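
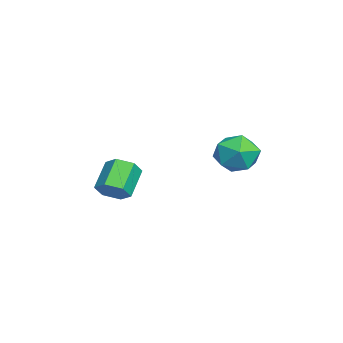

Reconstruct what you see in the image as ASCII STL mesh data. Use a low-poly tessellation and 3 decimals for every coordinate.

solid 
facet normal 0.726 -0.253 -0.639
outer loop
vertex -1.44 -4.423 -2.381
vertex -1.894 -4.102 -3.024
vertex -1.348 -3.607 -2.6
endloop
endfacet
facet normal 0.679 0.118 0.724
outer loop
vertex -1.44 -4.423 -2.381
vertex -1.348 -3.607 -2.6
vertex -2.652 -3.999 -1.313
endloop
endfacet
facet normal 0.679 0.119 0.724
outer loop
vertex -2.652 -3.999 -1.313
vertex -1.348 -3.607 -2.6
vertex -2.56 -3.183 -1.533
endloop
endfacet
facet normal -0.726 0.254 0.639
outer loop
vertex -2.652 -3.999 -1.313
vertex -2.56 -3.183 -1.533
vertex -3.106 -3.678 -1.956
endloop
endfacet
facet normal 0.726 -0.253 -0.639
outer loop
vertex -1.348 -3.607 -2.6
vertex -1.894 -4.102 -3.024
vertex -1.802 -3.286 -3.243
endloop
endfacet
facet normal 0.433 0.890 0.139
outer loop
vertex -1.348 -3.607 -2.6
vertex -1.802 -3.286 -3.243
vertex -2.56 -3.183 -1.533
endloop
endfacet
facet normal 0.433 0.890 0.139
outer loop
vertex -2.56 -3.183 -1.533
vertex -1.802 -3.286 -3.243
vertex -3.014 -2.862 -2.176
endloop
endfacet
facet normal -0.726 0.254 0.639
outer loop
vertex -2.56 -3.183 -1.533
vertex -3.014 -2.862 -2.176
vertex -3.106 -3.678 -1.956
endloop
endfacet
facet normal 0.726 -0.253 -0.639
outer loop
vertex -1.802 -3.286 -3.243
vertex -1.894 -4.102 -3.024
vertex -2.348 -3.781 -3.667
endloop
endfacet
facet normal -0.245 0.772 -0.586
outer loop
vertex -1.802 -3.286 -3.243
vertex -2.348 -3.781 -3.667
vertex -3.014 -2.862 -2.176
endloop
endfacet
facet normal -0.246 0.772 -0.586
outer loop
vertex -3.014 -2.862 -2.176
vertex -2.348 -3.781 -3.667
vertex -3.56 -3.357 -2.599
endloop
endfacet
facet normal -0.726 0.254 0.639
outer loop
vertex -3.014 -2.862 -2.176
vertex -3.56 -3.357 -2.599
vertex -3.106 -3.678 -1.956
endloop
endfacet
facet normal 0.726 -0.254 -0.639
outer loop
vertex -2.348 -3.781 -3.667
vertex -1.894 -4.102 -3.024
vertex -2.44 -4.597 -3.447
endloop
endfacet
facet normal -0.679 -0.119 -0.724
outer loop
vertex -2.348 -3.781 -3.667
vertex -2.44 -4.597 -3.447
vertex -3.56 -3.357 -2.599
endloop
endfacet
facet normal -0.679 -0.118 -0.725
outer loop
vertex -3.56 -3.357 -2.599
vertex -2.44 -4.597 -3.447
vertex -3.652 -4.173 -2.38
endloop
endfacet
facet normal -0.726 0.253 0.639
outer loop
vertex -3.56 -3.357 -2.599
vertex -3.652 -4.173 -2.38
vertex -3.106 -3.678 -1.956
endloop
endfacet
facet normal 0.726 -0.254 -0.639
outer loop
vertex -2.44 -4.597 -3.447
vertex -1.894 -4.102 -3.024
vertex -1.986 -4.918 -2.804
endloop
endfacet
facet normal -0.433 -0.890 -0.139
outer loop
vertex -2.44 -4.597 -3.447
vertex -1.986 -4.918 -2.804
vertex -3.652 -4.173 -2.38
endloop
endfacet
facet normal -0.433 -0.890 -0.139
outer loop
vertex -3.652 -4.173 -2.38
vertex -1.986 -4.918 -2.804
vertex -3.198 -4.494 -1.737
endloop
endfacet
facet normal -0.726 0.253 0.639
outer loop
vertex -3.652 -4.173 -2.38
vertex -3.198 -4.494 -1.737
vertex -3.106 -3.678 -1.956
endloop
endfacet
facet normal 0.726 -0.254 -0.639
outer loop
vertex -1.986 -4.918 -2.804
vertex -1.894 -4.102 -3.024
vertex -1.44 -4.423 -2.381
endloop
endfacet
facet normal 0.246 -0.772 0.586
outer loop
vertex -1.986 -4.918 -2.804
vertex -1.44 -4.423 -2.381
vertex -3.198 -4.494 -1.737
endloop
endfacet
facet normal 0.246 -0.773 0.586
outer loop
vertex -3.198 -4.494 -1.737
vertex -1.44 -4.423 -2.381
vertex -2.652 -3.999 -1.313
endloop
endfacet
facet normal -0.726 0.253 0.639
outer loop
vertex -3.198 -4.494 -1.737
vertex -2.652 -3.999 -1.313
vertex -3.106 -3.678 -1.956
endloop
endfacet
facet normal -0.981 0.018 0.193
outer loop
vertex -0.737 1.184 -0.228
vertex -0.534 0.821 0.84
vertex -0.558 1.944 0.611
endloop
endfacet
facet normal -0.807 0.513 -0.292
outer loop
vertex -0.737 1.184 -0.228
vertex -0.558 1.944 0.611
vertex -0.083 2.105 -0.42
endloop
endfacet
facet normal -0.503 0.181 -0.845
outer loop
vertex -0.737 1.184 -0.228
vertex -0.083 2.105 -0.42
vertex 0.234 1.082 -0.828
endloop
endfacet
facet normal -0.488 -0.517 -0.703
outer loop
vertex -0.737 1.184 -0.228
vertex 0.234 1.082 -0.828
vertex -0.045 0.289 -0.05
endloop
endfacet
facet normal -0.784 -0.618 -0.061
outer loop
vertex -0.737 1.184 -0.228
vertex -0.045 0.289 -0.05
vertex -0.534 0.821 0.84
endloop
endfacet
facet normal -0.321 0.947 0.000
outer loop
vertex -0.083 2.105 -0.42
vertex -0.558 1.944 0.611
vertex 0.525 2.311 0.53
endloop
endfacet
facet normal -0.602 0.147 0.785
outer loop
vertex -0.558 1.944 0.611
vertex -0.534 0.821 0.84
vertex 0.246 1.518 1.308
endloop
endfacet
facet normal -0.283 -0.884 0.373
outer loop
vertex -0.534 0.821 0.84
vertex -0.045 0.289 -0.05
vertex 0.563 0.495 0.9
endloop
endfacet
facet normal 0.195 -0.721 -0.665
outer loop
vertex -0.045 0.289 -0.05
vertex 0.234 1.082 -0.828
vertex 1.038 0.656 -0.131
endloop
endfacet
facet normal 0.171 0.410 -0.896
outer loop
vertex 0.234 1.082 -0.828
vertex -0.083 2.105 -0.42
vertex 1.014 1.779 -0.36
endloop
endfacet
facet normal 0.488 0.517 0.703
outer loop
vertex 1.217 1.416 0.708
vertex 0.525 2.311 0.53
vertex 0.246 1.518 1.308
endloop
endfacet
facet normal 0.503 -0.181 0.845
outer loop
vertex 1.217 1.416 0.708
vertex 0.246 1.518 1.308
vertex 0.563 0.495 0.9
endloop
endfacet
facet normal 0.807 -0.513 0.292
outer loop
vertex 1.217 1.416 0.708
vertex 0.563 0.495 0.9
vertex 1.038 0.656 -0.131
endloop
endfacet
facet normal 0.981 -0.018 -0.193
outer loop
vertex 1.217 1.416 0.708
vertex 1.038 0.656 -0.131
vertex 1.014 1.779 -0.36
endloop
endfacet
facet normal 0.784 0.618 0.061
outer loop
vertex 1.217 1.416 0.708
vertex 1.014 1.779 -0.36
vertex 0.525 2.311 0.53
endloop
endfacet
facet normal -0.195 0.721 0.665
outer loop
vertex 0.246 1.518 1.308
vertex 0.525 2.311 0.53
vertex -0.558 1.944 0.611
endloop
endfacet
facet normal -0.171 -0.410 0.896
outer loop
vertex 0.563 0.495 0.9
vertex 0.246 1.518 1.308
vertex -0.534 0.821 0.84
endloop
endfacet
facet normal 0.321 -0.947 -0.000
outer loop
vertex 1.038 0.656 -0.131
vertex 0.563 0.495 0.9
vertex -0.045 0.289 -0.05
endloop
endfacet
facet normal 0.602 -0.147 -0.785
outer loop
vertex 1.014 1.779 -0.36
vertex 1.038 0.656 -0.131
vertex 0.234 1.082 -0.828
endloop
endfacet
facet normal 0.283 0.884 -0.373
outer loop
vertex 0.525 2.311 0.53
vertex 1.014 1.779 -0.36
vertex -0.083 2.105 -0.42
endloop
endfacet

endsolid


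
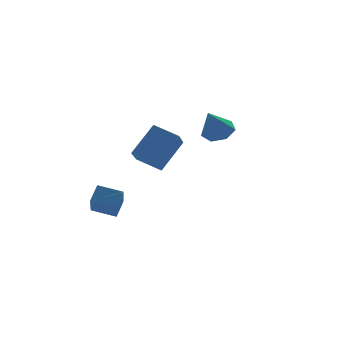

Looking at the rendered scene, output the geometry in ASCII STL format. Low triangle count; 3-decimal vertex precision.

solid 
facet normal -0.792 0.559 0.245
outer loop
vertex -2.789 1.612 -1.998
vertex -2.265 2.062 -1.331
vertex -2.242 2.98 -3.351
endloop
endfacet
facet normal -0.545 -0.469 -0.695
outer loop
vertex -1.275 2.298 -3.649
vertex -2.789 1.612 -1.998
vertex -2.242 2.98 -3.351
endloop
endfacet
facet normal -0.792 0.559 0.245
outer loop
vertex -2.242 2.98 -3.351
vertex -2.265 2.062 -1.331
vertex -1.718 3.43 -2.684
endloop
endfacet
facet normal 0.274 0.684 -0.676
outer loop
vertex -1.718 3.43 -2.684
vertex -1.275 2.298 -3.649
vertex -2.242 2.98 -3.351
endloop
endfacet
facet normal -0.274 -0.684 0.676
outer loop
vertex -2.789 1.612 -1.998
vertex -1.298 1.38 -1.629
vertex -2.265 2.062 -1.331
endloop
endfacet
facet normal -0.545 -0.469 -0.695
outer loop
vertex -1.822 0.93 -2.296
vertex -2.789 1.612 -1.998
vertex -1.275 2.298 -3.649
endloop
endfacet
facet normal -0.274 -0.684 0.676
outer loop
vertex -1.822 0.93 -2.296
vertex -1.298 1.38 -1.629
vertex -2.789 1.612 -1.998
endloop
endfacet
facet normal 0.545 0.469 0.695
outer loop
vertex -2.265 2.062 -1.331
vertex -1.298 1.38 -1.629
vertex -1.718 3.43 -2.684
endloop
endfacet
facet normal 0.274 0.684 -0.676
outer loop
vertex -0.751 2.748 -2.982
vertex -1.275 2.298 -3.649
vertex -1.718 3.43 -2.684
endloop
endfacet
facet normal 0.545 0.469 0.695
outer loop
vertex -1.718 3.43 -2.684
vertex -1.298 1.38 -1.629
vertex -0.751 2.748 -2.982
endloop
endfacet
facet normal 0.792 -0.559 -0.245
outer loop
vertex -0.751 2.748 -2.982
vertex -1.822 0.93 -2.296
vertex -1.275 2.298 -3.649
endloop
endfacet
facet normal 0.792 -0.559 -0.245
outer loop
vertex -1.298 1.38 -1.629
vertex -1.822 0.93 -2.296
vertex -0.751 2.748 -2.982
endloop
endfacet
facet normal 0.435 0.237 -0.869
outer loop
vertex 4.275 2.013 1.477
vertex 3.553 1.898 1.084
vertex 3.853 2.593 1.424
endloop
endfacet
facet normal 0.431 0.388 0.815
outer loop
vertex 4.275 2.013 1.477
vertex 3.853 2.593 1.424
vertex 2.867 1.522 2.456
endloop
endfacet
facet normal 0.435 0.237 -0.869
outer loop
vertex 3.853 2.593 1.424
vertex 3.553 1.898 1.084
vertex 3.204 2.65 1.115
endloop
endfacet
facet normal -0.216 0.773 0.596
outer loop
vertex 3.853 2.593 1.424
vertex 3.204 2.65 1.115
vertex 2.867 1.522 2.456
endloop
endfacet
facet normal 0.435 0.237 -0.869
outer loop
vertex 3.204 2.65 1.115
vertex 3.553 1.898 1.084
vertex 2.819 2.14 0.783
endloop
endfacet
facet normal -0.841 0.499 0.209
outer loop
vertex 3.204 2.65 1.115
vertex 2.819 2.14 0.783
vertex 2.867 1.522 2.456
endloop
endfacet
facet normal 0.435 0.239 -0.868
outer loop
vertex 2.819 2.14 0.783
vertex 3.553 1.898 1.084
vertex 2.987 1.448 0.677
endloop
endfacet
facet normal -0.972 -0.227 -0.056
outer loop
vertex 2.819 2.14 0.783
vertex 2.987 1.448 0.677
vertex 2.867 1.522 2.456
endloop
endfacet
facet normal 0.435 0.238 -0.868
outer loop
vertex 2.987 1.448 0.677
vertex 3.553 1.898 1.084
vertex 3.581 1.094 0.878
endloop
endfacet
facet normal -0.512 -0.859 0.001
outer loop
vertex 2.987 1.448 0.677
vertex 3.581 1.094 0.878
vertex 2.867 1.522 2.456
endloop
endfacet
facet normal 0.434 0.238 -0.869
outer loop
vertex 3.581 1.094 0.878
vertex 3.553 1.898 1.084
vertex 4.155 1.346 1.234
endloop
endfacet
facet normal 0.195 -0.921 0.338
outer loop
vertex 3.581 1.094 0.878
vertex 4.155 1.346 1.234
vertex 2.867 1.522 2.456
endloop
endfacet
facet normal 0.435 0.238 -0.868
outer loop
vertex 4.155 1.346 1.234
vertex 3.553 1.898 1.084
vertex 4.275 2.013 1.477
endloop
endfacet
facet normal 0.614 -0.365 0.700
outer loop
vertex 4.155 1.346 1.234
vertex 4.275 2.013 1.477
vertex 2.867 1.522 2.456
endloop
endfacet
facet normal -0.668 -0.240 -0.705
outer loop
vertex -1.534 -2.924 2.026
vertex -2.306 -2.007 2.446
vertex -0.95 -2.041 1.172
endloop
endfacet
facet normal 0.608 -0.722 -0.331
outer loop
vertex 0.246 -1.613 2.434
vertex -1.534 -2.924 2.026
vertex -0.95 -2.041 1.172
endloop
endfacet
facet normal -0.668 -0.238 -0.705
outer loop
vertex -0.95 -2.041 1.172
vertex -2.306 -2.007 2.446
vertex -1.721 -1.124 1.593
endloop
endfacet
facet normal 0.430 0.649 -0.627
outer loop
vertex -1.721 -1.124 1.593
vertex 0.246 -1.613 2.434
vertex -0.95 -2.041 1.172
endloop
endfacet
facet normal -0.430 -0.649 0.628
outer loop
vertex -1.534 -2.924 2.026
vertex -1.11 -1.579 3.708
vertex -2.306 -2.007 2.446
endloop
endfacet
facet normal 0.608 -0.722 -0.331
outer loop
vertex -0.339 -2.496 3.287
vertex -1.534 -2.924 2.026
vertex 0.246 -1.613 2.434
endloop
endfacet
facet normal -0.430 -0.649 0.628
outer loop
vertex -0.339 -2.496 3.287
vertex -1.11 -1.579 3.708
vertex -1.534 -2.924 2.026
endloop
endfacet
facet normal -0.608 0.722 0.331
outer loop
vertex -2.306 -2.007 2.446
vertex -1.11 -1.579 3.708
vertex -1.721 -1.124 1.593
endloop
endfacet
facet normal 0.430 0.649 -0.628
outer loop
vertex -0.526 -0.696 2.854
vertex 0.246 -1.613 2.434
vertex -1.721 -1.124 1.593
endloop
endfacet
facet normal -0.608 0.722 0.331
outer loop
vertex -1.721 -1.124 1.593
vertex -1.11 -1.579 3.708
vertex -0.526 -0.696 2.854
endloop
endfacet
facet normal 0.668 0.239 0.705
outer loop
vertex -0.526 -0.696 2.854
vertex -0.339 -2.496 3.287
vertex 0.246 -1.613 2.434
endloop
endfacet
facet normal 0.669 0.239 0.704
outer loop
vertex -1.11 -1.579 3.708
vertex -0.339 -2.496 3.287
vertex -0.526 -0.696 2.854
endloop
endfacet

endsolid


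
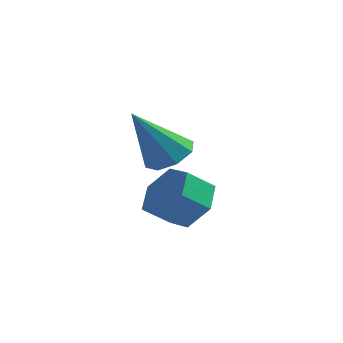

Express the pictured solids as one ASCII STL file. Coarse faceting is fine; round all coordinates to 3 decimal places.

solid 
facet normal 0.386 0.392 -0.835
outer loop
vertex -0.68 -2.868 0.994
vertex -1.427 -2.699 0.728
vertex -0.873 -2.305 1.169
endloop
endfacet
facet normal 0.683 0.007 0.731
outer loop
vertex -0.68 -2.868 0.994
vertex -0.873 -2.305 1.169
vertex -2.213 -3.501 2.432
endloop
endfacet
facet normal 0.385 0.394 -0.835
outer loop
vertex -0.873 -2.305 1.169
vertex -1.427 -2.699 0.728
vertex -1.39 -1.974 1.087
endloop
endfacet
facet normal 0.238 0.567 0.789
outer loop
vertex -0.873 -2.305 1.169
vertex -1.39 -1.974 1.087
vertex -2.213 -3.501 2.432
endloop
endfacet
facet normal 0.386 0.394 -0.834
outer loop
vertex -1.39 -1.974 1.087
vertex -1.427 -2.699 0.728
vertex -1.929 -2.067 0.794
endloop
endfacet
facet normal -0.425 0.716 0.554
outer loop
vertex -1.39 -1.974 1.087
vertex -1.929 -2.067 0.794
vertex -2.213 -3.501 2.432
endloop
endfacet
facet normal 0.385 0.393 -0.835
outer loop
vertex -1.929 -2.067 0.794
vertex -1.427 -2.699 0.728
vertex -2.173 -2.531 0.463
endloop
endfacet
facet normal -0.916 0.366 0.162
outer loop
vertex -1.929 -2.067 0.794
vertex -2.173 -2.531 0.463
vertex -2.213 -3.501 2.432
endloop
endfacet
facet normal 0.385 0.394 -0.835
outer loop
vertex -2.173 -2.531 0.463
vertex -1.427 -2.699 0.728
vertex -1.98 -3.093 0.287
endloop
endfacet
facet normal -0.948 -0.277 -0.156
outer loop
vertex -2.173 -2.531 0.463
vertex -1.98 -3.093 0.287
vertex -2.213 -3.501 2.432
endloop
endfacet
facet normal 0.386 0.393 -0.835
outer loop
vertex -1.98 -3.093 0.287
vertex -1.427 -2.699 0.728
vertex -1.463 -3.425 0.37
endloop
endfacet
facet normal -0.503 -0.837 -0.214
outer loop
vertex -1.98 -3.093 0.287
vertex -1.463 -3.425 0.37
vertex -2.213 -3.501 2.432
endloop
endfacet
facet normal 0.387 0.392 -0.835
outer loop
vertex -1.463 -3.425 0.37
vertex -1.427 -2.699 0.728
vertex -0.925 -3.332 0.663
endloop
endfacet
facet normal 0.159 -0.987 0.021
outer loop
vertex -1.463 -3.425 0.37
vertex -0.925 -3.332 0.663
vertex -2.213 -3.501 2.432
endloop
endfacet
facet normal 0.386 0.392 -0.835
outer loop
vertex -0.925 -3.332 0.663
vertex -1.427 -2.699 0.728
vertex -0.68 -2.868 0.994
endloop
endfacet
facet normal 0.650 -0.638 0.413
outer loop
vertex -0.925 -3.332 0.663
vertex -0.68 -2.868 0.994
vertex -2.213 -3.501 2.432
endloop
endfacet
facet normal 0.556 0.563 -0.611
outer loop
vertex -0.353 -2.31 -1.35
vertex -1.127 -1.733 -1.523
vertex -0.519 -1.529 -0.781
endloop
endfacet
facet normal 0.813 -0.220 0.539
outer loop
vertex -0.353 -2.31 -1.35
vertex -0.519 -1.529 -0.781
vertex -0.96 -2.924 -0.685
endloop
endfacet
facet normal 0.813 -0.220 0.539
outer loop
vertex -0.96 -2.924 -0.685
vertex -0.519 -1.529 -0.781
vertex -1.126 -2.144 -0.116
endloop
endfacet
facet normal -0.557 -0.564 0.610
outer loop
vertex -0.96 -2.924 -0.685
vertex -1.126 -2.144 -0.116
vertex -1.733 -2.347 -0.857
endloop
endfacet
facet normal 0.556 0.564 -0.611
outer loop
vertex -0.519 -1.529 -0.781
vertex -1.127 -1.733 -1.523
vertex -1.292 -0.953 -0.953
endloop
endfacet
facet normal 0.260 0.579 0.773
outer loop
vertex -0.519 -1.529 -0.781
vertex -1.292 -0.953 -0.953
vertex -1.126 -2.144 -0.116
endloop
endfacet
facet normal 0.260 0.579 0.772
outer loop
vertex -1.126 -2.144 -0.116
vertex -1.292 -0.953 -0.953
vertex -1.899 -1.567 -0.288
endloop
endfacet
facet normal -0.557 -0.564 0.610
outer loop
vertex -1.126 -2.144 -0.116
vertex -1.899 -1.567 -0.288
vertex -1.733 -2.347 -0.857
endloop
endfacet
facet normal 0.557 0.564 -0.610
outer loop
vertex -1.292 -0.953 -0.953
vertex -1.127 -1.733 -1.523
vertex -1.9 -1.156 -1.695
endloop
endfacet
facet normal -0.553 0.800 0.234
outer loop
vertex -1.292 -0.953 -0.953
vertex -1.9 -1.156 -1.695
vertex -1.899 -1.567 -0.288
endloop
endfacet
facet normal -0.553 0.800 0.234
outer loop
vertex -1.899 -1.567 -0.288
vertex -1.9 -1.156 -1.695
vertex -2.507 -1.77 -1.03
endloop
endfacet
facet normal -0.557 -0.564 0.610
outer loop
vertex -1.899 -1.567 -0.288
vertex -2.507 -1.77 -1.03
vertex -1.733 -2.347 -0.857
endloop
endfacet
facet normal 0.557 0.564 -0.610
outer loop
vertex -1.9 -1.156 -1.695
vertex -1.127 -1.733 -1.523
vertex -1.734 -1.936 -2.264
endloop
endfacet
facet normal -0.813 0.220 -0.539
outer loop
vertex -1.9 -1.156 -1.695
vertex -1.734 -1.936 -2.264
vertex -2.507 -1.77 -1.03
endloop
endfacet
facet normal -0.813 0.220 -0.539
outer loop
vertex -2.507 -1.77 -1.03
vertex -1.734 -1.936 -2.264
vertex -2.341 -2.551 -1.599
endloop
endfacet
facet normal -0.556 -0.563 0.611
outer loop
vertex -2.507 -1.77 -1.03
vertex -2.341 -2.551 -1.599
vertex -1.733 -2.347 -0.857
endloop
endfacet
facet normal 0.557 0.564 -0.610
outer loop
vertex -1.734 -1.936 -2.264
vertex -1.127 -1.733 -1.523
vertex -0.961 -2.513 -2.092
endloop
endfacet
facet normal -0.260 -0.579 -0.773
outer loop
vertex -1.734 -1.936 -2.264
vertex -0.961 -2.513 -2.092
vertex -2.341 -2.551 -1.599
endloop
endfacet
facet normal -0.260 -0.580 -0.772
outer loop
vertex -2.341 -2.551 -1.599
vertex -0.961 -2.513 -2.092
vertex -1.568 -3.127 -1.427
endloop
endfacet
facet normal -0.556 -0.564 0.611
outer loop
vertex -2.341 -2.551 -1.599
vertex -1.568 -3.127 -1.427
vertex -1.733 -2.347 -0.857
endloop
endfacet
facet normal 0.557 0.564 -0.610
outer loop
vertex -0.961 -2.513 -2.092
vertex -1.127 -1.733 -1.523
vertex -0.353 -2.31 -1.35
endloop
endfacet
facet normal 0.553 -0.800 -0.234
outer loop
vertex -0.961 -2.513 -2.092
vertex -0.353 -2.31 -1.35
vertex -1.568 -3.127 -1.427
endloop
endfacet
facet normal 0.553 -0.800 -0.234
outer loop
vertex -1.568 -3.127 -1.427
vertex -0.353 -2.31 -1.35
vertex -0.96 -2.924 -0.685
endloop
endfacet
facet normal -0.557 -0.564 0.610
outer loop
vertex -1.568 -3.127 -1.427
vertex -0.96 -2.924 -0.685
vertex -1.733 -2.347 -0.857
endloop
endfacet

endsolid


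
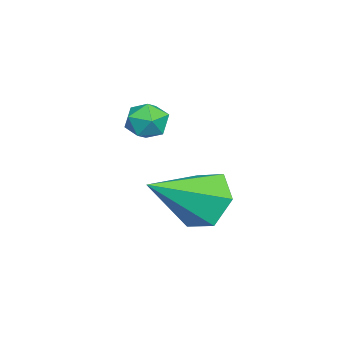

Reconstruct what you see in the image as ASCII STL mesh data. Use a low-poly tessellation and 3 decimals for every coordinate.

solid 
facet normal -0.613 0.602 -0.511
outer loop
vertex 1.61 4.68 1.695
vertex 0.835 4.303 2.181
vertex 1.309 5.093 2.543
endloop
endfacet
facet normal 0.908 0.399 0.128
outer loop
vertex 1.61 4.68 1.695
vertex 1.309 5.093 2.543
vertex 2.105 3.057 3.239
endloop
endfacet
facet normal -0.613 0.602 -0.511
outer loop
vertex 1.309 5.093 2.543
vertex 0.835 4.303 2.181
vertex 0.534 4.716 3.029
endloop
endfacet
facet normal 0.328 0.418 0.847
outer loop
vertex 1.309 5.093 2.543
vertex 0.534 4.716 3.029
vertex 2.105 3.057 3.239
endloop
endfacet
facet normal -0.614 0.602 -0.511
outer loop
vertex 0.534 4.716 3.029
vertex 0.835 4.303 2.181
vertex 0.06 3.926 2.668
endloop
endfacet
facet normal -0.345 -0.211 0.915
outer loop
vertex 0.534 4.716 3.029
vertex 0.06 3.926 2.668
vertex 2.105 3.057 3.239
endloop
endfacet
facet normal -0.614 0.602 -0.510
outer loop
vertex 0.06 3.926 2.668
vertex 0.835 4.303 2.181
vertex 0.36 3.513 1.82
endloop
endfacet
facet normal -0.439 -0.859 0.263
outer loop
vertex 0.06 3.926 2.668
vertex 0.36 3.513 1.82
vertex 2.105 3.057 3.239
endloop
endfacet
facet normal -0.614 0.602 -0.510
outer loop
vertex 0.36 3.513 1.82
vertex 0.835 4.303 2.181
vertex 1.135 3.89 1.333
endloop
endfacet
facet normal 0.141 -0.879 -0.456
outer loop
vertex 0.36 3.513 1.82
vertex 1.135 3.89 1.333
vertex 2.105 3.057 3.239
endloop
endfacet
facet normal -0.613 0.603 -0.511
outer loop
vertex 1.135 3.89 1.333
vertex 0.835 4.303 2.181
vertex 1.61 4.68 1.695
endloop
endfacet
facet normal 0.814 -0.250 -0.524
outer loop
vertex 1.135 3.89 1.333
vertex 1.61 4.68 1.695
vertex 2.105 3.057 3.239
endloop
endfacet
facet normal -0.976 0.171 -0.137
outer loop
vertex -2.114 2.613 3.437
vertex -2.24 1.932 3.483
vertex -2.251 2.326 4.054
endloop
endfacet
facet normal -0.663 0.724 0.190
outer loop
vertex -2.114 2.613 3.437
vertex -2.251 2.326 4.054
vertex -1.748 2.801 3.997
endloop
endfacet
facet normal -0.139 0.963 -0.232
outer loop
vertex -2.114 2.613 3.437
vertex -1.748 2.801 3.997
vertex -1.427 2.701 3.39
endloop
endfacet
facet normal -0.128 0.558 -0.820
outer loop
vertex -2.114 2.613 3.437
vertex -1.427 2.701 3.39
vertex -1.731 2.164 3.072
endloop
endfacet
facet normal -0.645 0.068 -0.761
outer loop
vertex -2.114 2.613 3.437
vertex -1.731 2.164 3.072
vertex -2.24 1.932 3.483
endloop
endfacet
facet normal -0.368 0.485 0.794
outer loop
vertex -1.748 2.801 3.997
vertex -2.251 2.326 4.054
vertex -1.649 2.236 4.388
endloop
endfacet
facet normal -0.874 -0.408 0.265
outer loop
vertex -2.251 2.326 4.054
vertex -2.24 1.932 3.483
vertex -1.953 1.699 4.07
endloop
endfacet
facet normal -0.339 -0.575 -0.745
outer loop
vertex -2.24 1.932 3.483
vertex -1.731 2.164 3.072
vertex -1.632 1.599 3.463
endloop
endfacet
facet normal 0.498 0.215 -0.840
outer loop
vertex -1.731 2.164 3.072
vertex -1.427 2.701 3.39
vertex -1.129 2.074 3.406
endloop
endfacet
facet normal 0.480 0.870 0.111
outer loop
vertex -1.427 2.701 3.39
vertex -1.748 2.801 3.997
vertex -1.14 2.468 3.977
endloop
endfacet
facet normal 0.128 -0.558 0.820
outer loop
vertex -1.266 1.787 4.023
vertex -1.649 2.236 4.388
vertex -1.953 1.699 4.07
endloop
endfacet
facet normal 0.139 -0.963 0.232
outer loop
vertex -1.266 1.787 4.023
vertex -1.953 1.699 4.07
vertex -1.632 1.599 3.463
endloop
endfacet
facet normal 0.663 -0.724 -0.190
outer loop
vertex -1.266 1.787 4.023
vertex -1.632 1.599 3.463
vertex -1.129 2.074 3.406
endloop
endfacet
facet normal 0.976 -0.171 0.137
outer loop
vertex -1.266 1.787 4.023
vertex -1.129 2.074 3.406
vertex -1.14 2.468 3.977
endloop
endfacet
facet normal 0.645 -0.068 0.761
outer loop
vertex -1.266 1.787 4.023
vertex -1.14 2.468 3.977
vertex -1.649 2.236 4.388
endloop
endfacet
facet normal -0.498 -0.215 0.840
outer loop
vertex -1.953 1.699 4.07
vertex -1.649 2.236 4.388
vertex -2.251 2.326 4.054
endloop
endfacet
facet normal -0.480 -0.870 -0.111
outer loop
vertex -1.632 1.599 3.463
vertex -1.953 1.699 4.07
vertex -2.24 1.932 3.483
endloop
endfacet
facet normal 0.368 -0.485 -0.794
outer loop
vertex -1.129 2.074 3.406
vertex -1.632 1.599 3.463
vertex -1.731 2.164 3.072
endloop
endfacet
facet normal 0.874 0.408 -0.265
outer loop
vertex -1.14 2.468 3.977
vertex -1.129 2.074 3.406
vertex -1.427 2.701 3.39
endloop
endfacet
facet normal 0.339 0.575 0.745
outer loop
vertex -1.649 2.236 4.388
vertex -1.14 2.468 3.977
vertex -1.748 2.801 3.997
endloop
endfacet

endsolid


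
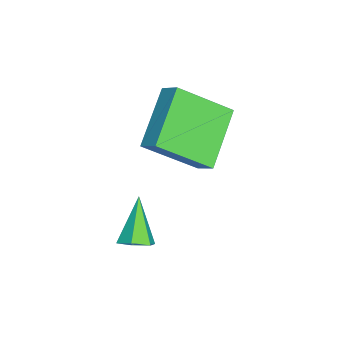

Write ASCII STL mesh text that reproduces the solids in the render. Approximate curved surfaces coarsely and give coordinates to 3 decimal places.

solid 
facet normal -0.470 -0.627 -0.621
outer loop
vertex -1.051 -1.866 -1.202
vertex -2.888 -1.521 -0.16
vertex -1.492 -0.228 -2.523
endloop
endfacet
facet normal 0.859 -0.161 -0.486
outer loop
vertex -1.112 0.281 -2.02
vertex -1.051 -1.866 -1.202
vertex -1.492 -0.228 -2.523
endloop
endfacet
facet normal -0.470 -0.628 -0.621
outer loop
vertex -1.492 -0.228 -2.523
vertex -2.888 -1.521 -0.16
vertex -3.33 0.117 -1.481
endloop
endfacet
facet normal -0.206 0.761 -0.615
outer loop
vertex -3.33 0.117 -1.481
vertex -1.112 0.281 -2.02
vertex -1.492 -0.228 -2.523
endloop
endfacet
facet normal 0.206 -0.761 0.615
outer loop
vertex -1.051 -1.866 -1.202
vertex -2.508 -1.012 0.343
vertex -2.888 -1.521 -0.16
endloop
endfacet
facet normal 0.858 -0.161 -0.487
outer loop
vertex -0.67 -1.357 -0.699
vertex -1.051 -1.866 -1.202
vertex -1.112 0.281 -2.02
endloop
endfacet
facet normal 0.206 -0.761 0.615
outer loop
vertex -0.67 -1.357 -0.699
vertex -2.508 -1.012 0.343
vertex -1.051 -1.866 -1.202
endloop
endfacet
facet normal -0.859 0.161 0.486
outer loop
vertex -2.888 -1.521 -0.16
vertex -2.508 -1.012 0.343
vertex -3.33 0.117 -1.481
endloop
endfacet
facet normal -0.206 0.761 -0.615
outer loop
vertex -2.949 0.626 -0.978
vertex -1.112 0.281 -2.02
vertex -3.33 0.117 -1.481
endloop
endfacet
facet normal -0.858 0.161 0.487
outer loop
vertex -3.33 0.117 -1.481
vertex -2.508 -1.012 0.343
vertex -2.949 0.626 -0.978
endloop
endfacet
facet normal 0.470 0.627 0.621
outer loop
vertex -2.949 0.626 -0.978
vertex -0.67 -1.357 -0.699
vertex -1.112 0.281 -2.02
endloop
endfacet
facet normal 0.470 0.627 0.621
outer loop
vertex -2.508 -1.012 0.343
vertex -0.67 -1.357 -0.699
vertex -2.949 0.626 -0.978
endloop
endfacet
facet normal 0.703 0.057 -0.709
outer loop
vertex 1.132 -1.784 -3.766
vertex 0.713 -1.724 -4.177
vertex 0.939 -1.247 -3.914
endloop
endfacet
facet normal 0.387 0.372 0.844
outer loop
vertex 1.132 -1.784 -3.766
vertex 0.939 -1.247 -3.914
vertex -0.413 -1.816 -3.043
endloop
endfacet
facet normal 0.703 0.057 -0.709
outer loop
vertex 0.939 -1.247 -3.914
vertex 0.713 -1.724 -4.177
vertex 0.52 -1.187 -4.325
endloop
endfacet
facet normal -0.183 0.929 0.322
outer loop
vertex 0.939 -1.247 -3.914
vertex 0.52 -1.187 -4.325
vertex -0.413 -1.816 -3.043
endloop
endfacet
facet normal 0.703 0.057 -0.709
outer loop
vertex 0.52 -1.187 -4.325
vertex 0.713 -1.724 -4.177
vertex 0.294 -1.664 -4.588
endloop
endfacet
facet normal -0.784 0.540 -0.306
outer loop
vertex 0.52 -1.187 -4.325
vertex 0.294 -1.664 -4.588
vertex -0.413 -1.816 -3.043
endloop
endfacet
facet normal 0.703 0.057 -0.709
outer loop
vertex 0.294 -1.664 -4.588
vertex 0.713 -1.724 -4.177
vertex 0.487 -2.202 -4.44
endloop
endfacet
facet normal -0.815 -0.406 -0.413
outer loop
vertex 0.294 -1.664 -4.588
vertex 0.487 -2.202 -4.44
vertex -0.413 -1.816 -3.043
endloop
endfacet
facet normal 0.704 0.057 -0.708
outer loop
vertex 0.487 -2.202 -4.44
vertex 0.713 -1.724 -4.177
vertex 0.906 -2.262 -4.028
endloop
endfacet
facet normal -0.245 -0.963 0.109
outer loop
vertex 0.487 -2.202 -4.44
vertex 0.906 -2.262 -4.028
vertex -0.413 -1.816 -3.043
endloop
endfacet
facet normal 0.703 0.056 -0.709
outer loop
vertex 0.906 -2.262 -4.028
vertex 0.713 -1.724 -4.177
vertex 1.132 -1.784 -3.766
endloop
endfacet
facet normal 0.357 -0.573 0.738
outer loop
vertex 0.906 -2.262 -4.028
vertex 1.132 -1.784 -3.766
vertex -0.413 -1.816 -3.043
endloop
endfacet

endsolid


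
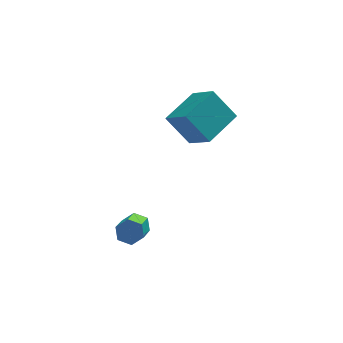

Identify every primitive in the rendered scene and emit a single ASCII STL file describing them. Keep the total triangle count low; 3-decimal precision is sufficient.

solid 
facet normal -0.439 0.677 -0.590
outer loop
vertex 1.919 2.616 2.123
vertex 3.233 3.855 2.567
vertex 2.834 2.101 0.85
endloop
endfacet
facet normal -0.706 -0.666 -0.238
outer loop
vertex 3.507 1.065 1.753
vertex 1.919 2.616 2.123
vertex 2.834 2.101 0.85
endloop
endfacet
facet normal -0.440 0.677 -0.590
outer loop
vertex 2.834 2.101 0.85
vertex 3.233 3.855 2.567
vertex 4.148 3.341 1.294
endloop
endfacet
facet normal 0.555 -0.312 -0.771
outer loop
vertex 4.148 3.341 1.294
vertex 3.507 1.065 1.753
vertex 2.834 2.101 0.85
endloop
endfacet
facet normal -0.555 0.312 0.771
outer loop
vertex 1.919 2.616 2.123
vertex 3.906 2.819 3.47
vertex 3.233 3.855 2.567
endloop
endfacet
facet normal -0.706 -0.666 -0.239
outer loop
vertex 2.592 1.579 3.026
vertex 1.919 2.616 2.123
vertex 3.507 1.065 1.753
endloop
endfacet
facet normal -0.555 0.312 0.771
outer loop
vertex 2.592 1.579 3.026
vertex 3.906 2.819 3.47
vertex 1.919 2.616 2.123
endloop
endfacet
facet normal 0.706 0.667 0.238
outer loop
vertex 3.233 3.855 2.567
vertex 3.906 2.819 3.47
vertex 4.148 3.341 1.294
endloop
endfacet
facet normal 0.555 -0.312 -0.771
outer loop
vertex 4.821 2.304 2.197
vertex 3.507 1.065 1.753
vertex 4.148 3.341 1.294
endloop
endfacet
facet normal 0.707 0.666 0.238
outer loop
vertex 4.148 3.341 1.294
vertex 3.906 2.819 3.47
vertex 4.821 2.304 2.197
endloop
endfacet
facet normal 0.440 -0.678 0.590
outer loop
vertex 4.821 2.304 2.197
vertex 2.592 1.579 3.026
vertex 3.507 1.065 1.753
endloop
endfacet
facet normal 0.440 -0.677 0.590
outer loop
vertex 3.906 2.819 3.47
vertex 2.592 1.579 3.026
vertex 4.821 2.304 2.197
endloop
endfacet
facet normal 0.218 0.796 -0.564
outer loop
vertex 0.717 -0.933 -1.02
vertex 0.226 -1.032 -1.35
vertex 0.195 -0.68 -0.865
endloop
endfacet
facet normal 0.443 0.434 0.784
outer loop
vertex 0.717 -0.933 -1.02
vertex 0.195 -0.68 -0.865
vertex 0.305 -2.429 0.04
endloop
endfacet
facet normal 0.443 0.434 0.784
outer loop
vertex 0.305 -2.429 0.04
vertex 0.195 -0.68 -0.865
vertex -0.216 -2.177 0.195
endloop
endfacet
facet normal -0.218 -0.797 0.563
outer loop
vertex 0.305 -2.429 0.04
vertex -0.216 -2.177 0.195
vertex -0.186 -2.528 -0.29
endloop
endfacet
facet normal 0.220 0.796 -0.564
outer loop
vertex 0.195 -0.68 -0.865
vertex 0.226 -1.032 -1.35
vertex -0.296 -0.779 -1.196
endloop
endfacet
facet normal -0.532 0.582 0.615
outer loop
vertex 0.195 -0.68 -0.865
vertex -0.296 -0.779 -1.196
vertex -0.216 -2.177 0.195
endloop
endfacet
facet normal -0.531 0.582 0.616
outer loop
vertex -0.216 -2.177 0.195
vertex -0.296 -0.779 -1.196
vertex -0.707 -2.276 -0.135
endloop
endfacet
facet normal -0.218 -0.797 0.563
outer loop
vertex -0.216 -2.177 0.195
vertex -0.707 -2.276 -0.135
vertex -0.186 -2.528 -0.29
endloop
endfacet
facet normal 0.219 0.796 -0.565
outer loop
vertex -0.296 -0.779 -1.196
vertex 0.226 -1.032 -1.35
vertex -0.265 -1.131 -1.68
endloop
endfacet
facet normal -0.974 0.147 -0.170
outer loop
vertex -0.296 -0.779 -1.196
vertex -0.265 -1.131 -1.68
vertex -0.707 -2.276 -0.135
endloop
endfacet
facet normal -0.974 0.149 -0.168
outer loop
vertex -0.707 -2.276 -0.135
vertex -0.265 -1.131 -1.68
vertex -0.677 -2.627 -0.62
endloop
endfacet
facet normal -0.218 -0.797 0.563
outer loop
vertex -0.707 -2.276 -0.135
vertex -0.677 -2.627 -0.62
vertex -0.186 -2.528 -0.29
endloop
endfacet
facet normal 0.218 0.797 -0.563
outer loop
vertex -0.265 -1.131 -1.68
vertex 0.226 -1.032 -1.35
vertex 0.256 -1.383 -1.835
endloop
endfacet
facet normal -0.443 -0.434 -0.784
outer loop
vertex -0.265 -1.131 -1.68
vertex 0.256 -1.383 -1.835
vertex -0.677 -2.627 -0.62
endloop
endfacet
facet normal -0.443 -0.434 -0.784
outer loop
vertex -0.677 -2.627 -0.62
vertex 0.256 -1.383 -1.835
vertex -0.155 -2.88 -0.775
endloop
endfacet
facet normal -0.218 -0.796 0.564
outer loop
vertex -0.677 -2.627 -0.62
vertex -0.155 -2.88 -0.775
vertex -0.186 -2.528 -0.29
endloop
endfacet
facet normal 0.218 0.797 -0.563
outer loop
vertex 0.256 -1.383 -1.835
vertex 0.226 -1.032 -1.35
vertex 0.747 -1.284 -1.505
endloop
endfacet
facet normal 0.531 -0.582 -0.616
outer loop
vertex 0.256 -1.383 -1.835
vertex 0.747 -1.284 -1.505
vertex -0.155 -2.88 -0.775
endloop
endfacet
facet normal 0.532 -0.582 -0.615
outer loop
vertex -0.155 -2.88 -0.775
vertex 0.747 -1.284 -1.505
vertex 0.336 -2.781 -0.444
endloop
endfacet
facet normal -0.220 -0.796 0.564
outer loop
vertex -0.155 -2.88 -0.775
vertex 0.336 -2.781 -0.444
vertex -0.186 -2.528 -0.29
endloop
endfacet
facet normal 0.218 0.797 -0.563
outer loop
vertex 0.747 -1.284 -1.505
vertex 0.226 -1.032 -1.35
vertex 0.717 -0.933 -1.02
endloop
endfacet
facet normal 0.975 -0.149 0.168
outer loop
vertex 0.747 -1.284 -1.505
vertex 0.717 -0.933 -1.02
vertex 0.336 -2.781 -0.444
endloop
endfacet
facet normal 0.974 -0.148 0.170
outer loop
vertex 0.336 -2.781 -0.444
vertex 0.717 -0.933 -1.02
vertex 0.305 -2.429 0.04
endloop
endfacet
facet normal -0.219 -0.796 0.565
outer loop
vertex 0.336 -2.781 -0.444
vertex 0.305 -2.429 0.04
vertex -0.186 -2.528 -0.29
endloop
endfacet

endsolid


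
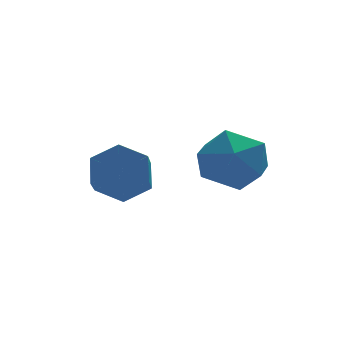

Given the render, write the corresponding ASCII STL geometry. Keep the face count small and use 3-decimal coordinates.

solid 
facet normal 0.264 0.764 -0.589
outer loop
vertex -0.344 -0.557 -2.283
vertex -1.153 -0.596 -2.697
vertex -1.042 -0.069 -1.963
endloop
endfacet
facet normal 0.584 0.359 0.728
outer loop
vertex -0.344 -0.557 -2.283
vertex -1.042 -0.069 -1.963
vertex -0.637 -1.405 -1.63
endloop
endfacet
facet normal 0.584 0.359 0.728
outer loop
vertex -0.637 -1.405 -1.63
vertex -1.042 -0.069 -1.963
vertex -1.335 -0.917 -1.31
endloop
endfacet
facet normal -0.264 -0.764 0.589
outer loop
vertex -0.637 -1.405 -1.63
vertex -1.335 -0.917 -1.31
vertex -1.447 -1.444 -2.043
endloop
endfacet
facet normal 0.264 0.764 -0.589
outer loop
vertex -1.042 -0.069 -1.963
vertex -1.153 -0.596 -2.697
vertex -1.852 -0.108 -2.377
endloop
endfacet
facet normal -0.373 0.644 0.669
outer loop
vertex -1.042 -0.069 -1.963
vertex -1.852 -0.108 -2.377
vertex -1.335 -0.917 -1.31
endloop
endfacet
facet normal -0.372 0.644 0.669
outer loop
vertex -1.335 -0.917 -1.31
vertex -1.852 -0.108 -2.377
vertex -2.145 -0.956 -1.723
endloop
endfacet
facet normal -0.264 -0.764 0.589
outer loop
vertex -1.335 -0.917 -1.31
vertex -2.145 -0.956 -1.723
vertex -1.447 -1.444 -2.043
endloop
endfacet
facet normal 0.264 0.764 -0.589
outer loop
vertex -1.852 -0.108 -2.377
vertex -1.153 -0.596 -2.697
vertex -1.963 -0.635 -3.11
endloop
endfacet
facet normal -0.957 0.285 -0.060
outer loop
vertex -1.852 -0.108 -2.377
vertex -1.963 -0.635 -3.11
vertex -2.145 -0.956 -1.723
endloop
endfacet
facet normal -0.957 0.285 -0.060
outer loop
vertex -2.145 -0.956 -1.723
vertex -1.963 -0.635 -3.11
vertex -2.256 -1.483 -2.457
endloop
endfacet
facet normal -0.264 -0.764 0.589
outer loop
vertex -2.145 -0.956 -1.723
vertex -2.256 -1.483 -2.457
vertex -1.447 -1.444 -2.043
endloop
endfacet
facet normal 0.264 0.764 -0.589
outer loop
vertex -1.963 -0.635 -3.11
vertex -1.153 -0.596 -2.697
vertex -1.265 -1.123 -3.43
endloop
endfacet
facet normal -0.584 -0.359 -0.728
outer loop
vertex -1.963 -0.635 -3.11
vertex -1.265 -1.123 -3.43
vertex -2.256 -1.483 -2.457
endloop
endfacet
facet normal -0.584 -0.359 -0.728
outer loop
vertex -2.256 -1.483 -2.457
vertex -1.265 -1.123 -3.43
vertex -1.558 -1.971 -2.777
endloop
endfacet
facet normal -0.264 -0.764 0.589
outer loop
vertex -2.256 -1.483 -2.457
vertex -1.558 -1.971 -2.777
vertex -1.447 -1.444 -2.043
endloop
endfacet
facet normal 0.264 0.764 -0.589
outer loop
vertex -1.265 -1.123 -3.43
vertex -1.153 -0.596 -2.697
vertex -0.455 -1.084 -3.017
endloop
endfacet
facet normal 0.372 -0.644 -0.669
outer loop
vertex -1.265 -1.123 -3.43
vertex -0.455 -1.084 -3.017
vertex -1.558 -1.971 -2.777
endloop
endfacet
facet normal 0.373 -0.644 -0.668
outer loop
vertex -1.558 -1.971 -2.777
vertex -0.455 -1.084 -3.017
vertex -0.748 -1.932 -2.363
endloop
endfacet
facet normal -0.264 -0.764 0.589
outer loop
vertex -1.558 -1.971 -2.777
vertex -0.748 -1.932 -2.363
vertex -1.447 -1.444 -2.043
endloop
endfacet
facet normal 0.264 0.764 -0.589
outer loop
vertex -0.455 -1.084 -3.017
vertex -1.153 -0.596 -2.697
vertex -0.344 -0.557 -2.283
endloop
endfacet
facet normal 0.957 -0.285 0.060
outer loop
vertex -0.455 -1.084 -3.017
vertex -0.344 -0.557 -2.283
vertex -0.748 -1.932 -2.363
endloop
endfacet
facet normal 0.957 -0.285 0.060
outer loop
vertex -0.748 -1.932 -2.363
vertex -0.344 -0.557 -2.283
vertex -0.637 -1.405 -1.63
endloop
endfacet
facet normal -0.264 -0.764 0.589
outer loop
vertex -0.748 -1.932 -2.363
vertex -0.637 -1.405 -1.63
vertex -1.447 -1.444 -2.043
endloop
endfacet
facet normal -0.893 0.450 -0.020
outer loop
vertex 0.311 -3.333 -1.696
vertex 0.086 -3.735 -0.682
vertex 0.587 -2.746 -0.79
endloop
endfacet
facet normal -0.415 0.816 -0.402
outer loop
vertex 0.311 -3.333 -1.696
vertex 0.587 -2.746 -0.79
vertex 1.294 -2.81 -1.65
endloop
endfacet
facet normal -0.161 0.383 -0.910
outer loop
vertex 0.311 -3.333 -1.696
vertex 1.294 -2.81 -1.65
vertex 1.23 -3.839 -2.072
endloop
endfacet
facet normal -0.481 -0.250 -0.840
outer loop
vertex 0.311 -3.333 -1.696
vertex 1.23 -3.839 -2.072
vertex 0.483 -4.411 -1.474
endloop
endfacet
facet normal -0.934 -0.209 -0.290
outer loop
vertex 0.311 -3.333 -1.696
vertex 0.483 -4.411 -1.474
vertex 0.086 -3.735 -0.682
endloop
endfacet
facet normal 0.125 0.992 0.029
outer loop
vertex 1.294 -2.81 -1.65
vertex 0.587 -2.746 -0.79
vertex 1.677 -2.889 -0.606
endloop
endfacet
facet normal -0.648 0.399 0.649
outer loop
vertex 0.587 -2.746 -0.79
vertex 0.086 -3.735 -0.682
vertex 0.93 -3.461 -0.008
endloop
endfacet
facet normal -0.714 -0.667 0.212
outer loop
vertex 0.086 -3.735 -0.682
vertex 0.483 -4.411 -1.474
vertex 0.866 -4.49 -0.43
endloop
endfacet
facet normal 0.018 -0.734 -0.679
outer loop
vertex 0.483 -4.411 -1.474
vertex 1.23 -3.839 -2.072
vertex 1.573 -4.554 -1.29
endloop
endfacet
facet normal 0.537 0.291 -0.791
outer loop
vertex 1.23 -3.839 -2.072
vertex 1.294 -2.81 -1.65
vertex 2.074 -3.565 -1.398
endloop
endfacet
facet normal 0.481 0.250 0.840
outer loop
vertex 1.849 -3.967 -0.384
vertex 1.677 -2.889 -0.606
vertex 0.93 -3.461 -0.008
endloop
endfacet
facet normal 0.161 -0.383 0.910
outer loop
vertex 1.849 -3.967 -0.384
vertex 0.93 -3.461 -0.008
vertex 0.866 -4.49 -0.43
endloop
endfacet
facet normal 0.415 -0.816 0.402
outer loop
vertex 1.849 -3.967 -0.384
vertex 0.866 -4.49 -0.43
vertex 1.573 -4.554 -1.29
endloop
endfacet
facet normal 0.893 -0.450 0.020
outer loop
vertex 1.849 -3.967 -0.384
vertex 1.573 -4.554 -1.29
vertex 2.074 -3.565 -1.398
endloop
endfacet
facet normal 0.934 0.209 0.290
outer loop
vertex 1.849 -3.967 -0.384
vertex 2.074 -3.565 -1.398
vertex 1.677 -2.889 -0.606
endloop
endfacet
facet normal -0.018 0.734 0.679
outer loop
vertex 0.93 -3.461 -0.008
vertex 1.677 -2.889 -0.606
vertex 0.587 -2.746 -0.79
endloop
endfacet
facet normal -0.537 -0.291 0.791
outer loop
vertex 0.866 -4.49 -0.43
vertex 0.93 -3.461 -0.008
vertex 0.086 -3.735 -0.682
endloop
endfacet
facet normal -0.125 -0.992 -0.029
outer loop
vertex 1.573 -4.554 -1.29
vertex 0.866 -4.49 -0.43
vertex 0.483 -4.411 -1.474
endloop
endfacet
facet normal 0.648 -0.399 -0.649
outer loop
vertex 2.074 -3.565 -1.398
vertex 1.573 -4.554 -1.29
vertex 1.23 -3.839 -2.072
endloop
endfacet
facet normal 0.714 0.667 -0.212
outer loop
vertex 1.677 -2.889 -0.606
vertex 2.074 -3.565 -1.398
vertex 1.294 -2.81 -1.65
endloop
endfacet

endsolid


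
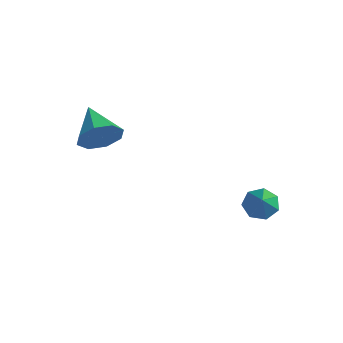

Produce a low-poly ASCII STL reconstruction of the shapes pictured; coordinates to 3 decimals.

solid 
facet normal -0.568 0.443 -0.694
outer loop
vertex 1.806 4.282 -1.264
vertex 1.379 3.971 -1.113
vertex 1.529 4.464 -0.921
endloop
endfacet
facet normal 0.736 0.624 0.263
outer loop
vertex 1.806 4.282 -1.264
vertex 1.529 4.464 -0.921
vertex 2.201 3.329 -0.107
endloop
endfacet
facet normal -0.566 0.443 -0.695
outer loop
vertex 1.529 4.464 -0.921
vertex 1.379 3.971 -1.113
vertex 1.138 4.275 -0.723
endloop
endfacet
facet normal 0.097 0.617 0.781
outer loop
vertex 1.529 4.464 -0.921
vertex 1.138 4.275 -0.723
vertex 2.201 3.329 -0.107
endloop
endfacet
facet normal -0.566 0.443 -0.695
outer loop
vertex 1.138 4.275 -0.723
vertex 1.379 3.971 -1.113
vertex 0.929 3.857 -0.819
endloop
endfacet
facet normal -0.477 0.037 0.878
outer loop
vertex 1.138 4.275 -0.723
vertex 0.929 3.857 -0.819
vertex 2.201 3.329 -0.107
endloop
endfacet
facet normal -0.566 0.443 -0.695
outer loop
vertex 0.929 3.857 -0.819
vertex 1.379 3.971 -1.113
vertex 1.058 3.525 -1.136
endloop
endfacet
facet normal -0.553 -0.678 0.485
outer loop
vertex 0.929 3.857 -0.819
vertex 1.058 3.525 -1.136
vertex 2.201 3.329 -0.107
endloop
endfacet
facet normal -0.567 0.444 -0.693
outer loop
vertex 1.058 3.525 -1.136
vertex 1.379 3.971 -1.113
vertex 1.429 3.529 -1.437
endloop
endfacet
facet normal -0.075 -0.992 -0.106
outer loop
vertex 1.058 3.525 -1.136
vertex 1.429 3.529 -1.437
vertex 2.201 3.329 -0.107
endloop
endfacet
facet normal -0.568 0.444 -0.693
outer loop
vertex 1.429 3.529 -1.437
vertex 1.379 3.971 -1.113
vertex 1.762 3.866 -1.494
endloop
endfacet
facet normal 0.597 -0.666 -0.447
outer loop
vertex 1.429 3.529 -1.437
vertex 1.762 3.866 -1.494
vertex 2.201 3.329 -0.107
endloop
endfacet
facet normal -0.568 0.443 -0.693
outer loop
vertex 1.762 3.866 -1.494
vertex 1.379 3.971 -1.113
vertex 1.806 4.282 -1.264
endloop
endfacet
facet normal 0.958 0.055 -0.282
outer loop
vertex 1.762 3.866 -1.494
vertex 1.806 4.282 -1.264
vertex 2.201 3.329 -0.107
endloop
endfacet
facet normal 0.883 -0.301 -0.360
outer loop
vertex -1.044 0.59 2.342
vertex -1.355 0.387 1.749
vertex -1.06 0.98 1.976
endloop
endfacet
facet normal 0.021 0.685 0.729
outer loop
vertex -1.044 0.59 2.342
vertex -1.06 0.98 1.976
vertex -2.485 0.773 2.211
endloop
endfacet
facet normal 0.883 -0.301 -0.361
outer loop
vertex -1.06 0.98 1.976
vertex -1.355 0.387 1.749
vertex -1.25 1.023 1.476
endloop
endfacet
facet normal -0.121 0.984 0.131
outer loop
vertex -1.06 0.98 1.976
vertex -1.25 1.023 1.476
vertex -2.485 0.773 2.211
endloop
endfacet
facet normal 0.883 -0.301 -0.361
outer loop
vertex -1.25 1.023 1.476
vertex -1.355 0.387 1.749
vertex -1.501 0.694 1.137
endloop
endfacet
facet normal -0.426 0.786 -0.448
outer loop
vertex -1.25 1.023 1.476
vertex -1.501 0.694 1.137
vertex -2.485 0.773 2.211
endloop
endfacet
facet normal 0.882 -0.301 -0.362
outer loop
vertex -1.501 0.694 1.137
vertex -1.355 0.387 1.749
vertex -1.667 0.185 1.156
endloop
endfacet
facet normal -0.714 0.208 -0.669
outer loop
vertex -1.501 0.694 1.137
vertex -1.667 0.185 1.156
vertex -2.485 0.773 2.211
endloop
endfacet
facet normal 0.882 -0.301 -0.362
outer loop
vertex -1.667 0.185 1.156
vertex -1.355 0.387 1.749
vertex -1.65 -0.206 1.523
endloop
endfacet
facet normal -0.817 -0.413 -0.403
outer loop
vertex -1.667 0.185 1.156
vertex -1.65 -0.206 1.523
vertex -2.485 0.773 2.211
endloop
endfacet
facet normal 0.882 -0.301 -0.362
outer loop
vertex -1.65 -0.206 1.523
vertex -1.355 0.387 1.749
vertex -1.46 -0.249 2.022
endloop
endfacet
facet normal -0.674 -0.712 0.195
outer loop
vertex -1.65 -0.206 1.523
vertex -1.46 -0.249 2.022
vertex -2.485 0.773 2.211
endloop
endfacet
facet normal 0.883 -0.301 -0.361
outer loop
vertex -1.46 -0.249 2.022
vertex -1.355 0.387 1.749
vertex -1.209 0.081 2.361
endloop
endfacet
facet normal -0.370 -0.514 0.774
outer loop
vertex -1.46 -0.249 2.022
vertex -1.209 0.081 2.361
vertex -2.485 0.773 2.211
endloop
endfacet
facet normal 0.883 -0.300 -0.361
outer loop
vertex -1.209 0.081 2.361
vertex -1.355 0.387 1.749
vertex -1.044 0.59 2.342
endloop
endfacet
facet normal -0.082 0.064 0.995
outer loop
vertex -1.209 0.081 2.361
vertex -1.044 0.59 2.342
vertex -2.485 0.773 2.211
endloop
endfacet

endsolid


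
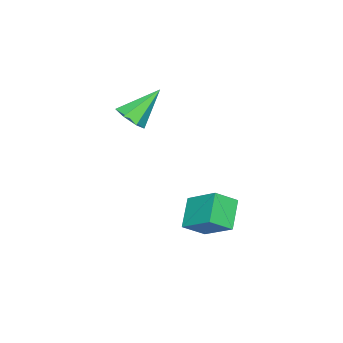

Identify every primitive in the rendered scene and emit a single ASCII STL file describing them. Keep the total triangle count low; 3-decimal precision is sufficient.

solid 
facet normal 0.620 -0.381 -0.686
outer loop
vertex -1.154 -3.468 2.658
vertex -1.623 -4.058 2.562
vertex -1.619 -3.393 2.196
endloop
endfacet
facet normal 0.105 0.993 0.055
outer loop
vertex -1.154 -3.468 2.658
vertex -1.619 -3.393 2.196
vertex -2.757 -3.362 3.818
endloop
endfacet
facet normal 0.620 -0.381 -0.686
outer loop
vertex -1.619 -3.393 2.196
vertex -1.623 -4.058 2.562
vertex -2.087 -3.819 2.01
endloop
endfacet
facet normal -0.532 0.753 -0.387
outer loop
vertex -1.619 -3.393 2.196
vertex -2.087 -3.819 2.01
vertex -2.757 -3.362 3.818
endloop
endfacet
facet normal 0.620 -0.381 -0.686
outer loop
vertex -2.087 -3.819 2.01
vertex -1.623 -4.058 2.562
vertex -2.205 -4.425 2.24
endloop
endfacet
facet normal -0.933 0.046 -0.357
outer loop
vertex -2.087 -3.819 2.01
vertex -2.205 -4.425 2.24
vertex -2.757 -3.362 3.818
endloop
endfacet
facet normal 0.620 -0.380 -0.687
outer loop
vertex -2.205 -4.425 2.24
vertex -1.623 -4.058 2.562
vertex -1.885 -4.756 2.712
endloop
endfacet
facet normal -0.795 -0.594 0.122
outer loop
vertex -2.205 -4.425 2.24
vertex -1.885 -4.756 2.712
vertex -2.757 -3.362 3.818
endloop
endfacet
facet normal 0.621 -0.380 -0.686
outer loop
vertex -1.885 -4.756 2.712
vertex -1.623 -4.058 2.562
vertex -1.368 -4.561 3.072
endloop
endfacet
facet normal -0.222 -0.687 0.691
outer loop
vertex -1.885 -4.756 2.712
vertex -1.368 -4.561 3.072
vertex -2.757 -3.362 3.818
endloop
endfacet
facet normal 0.619 -0.382 -0.686
outer loop
vertex -1.368 -4.561 3.072
vertex -1.623 -4.058 2.562
vertex -1.042 -3.988 3.047
endloop
endfacet
facet normal 0.355 -0.162 0.921
outer loop
vertex -1.368 -4.561 3.072
vertex -1.042 -3.988 3.047
vertex -2.757 -3.362 3.818
endloop
endfacet
facet normal 0.619 -0.380 -0.687
outer loop
vertex -1.042 -3.988 3.047
vertex -1.623 -4.058 2.562
vertex -1.154 -3.468 2.658
endloop
endfacet
facet normal 0.500 0.585 0.638
outer loop
vertex -1.042 -3.988 3.047
vertex -1.154 -3.468 2.658
vertex -2.757 -3.362 3.818
endloop
endfacet
facet normal -0.786 -0.284 0.550
outer loop
vertex -1.426 -0.063 -0.21
vertex -2.119 0.573 -0.872
vertex -1.673 -1.442 -1.276
endloop
endfacet
facet normal 0.602 -0.553 0.576
outer loop
vertex -0.541 -1.033 -2.068
vertex -1.426 -0.063 -0.21
vertex -1.673 -1.442 -1.276
endloop
endfacet
facet normal -0.786 -0.284 0.550
outer loop
vertex -1.673 -1.442 -1.276
vertex -2.119 0.573 -0.872
vertex -2.366 -0.806 -1.938
endloop
endfacet
facet normal -0.141 -0.783 -0.605
outer loop
vertex -2.366 -0.806 -1.938
vertex -0.541 -1.033 -2.068
vertex -1.673 -1.442 -1.276
endloop
endfacet
facet normal 0.141 0.783 0.605
outer loop
vertex -1.426 -0.063 -0.21
vertex -0.987 0.982 -1.664
vertex -2.119 0.573 -0.872
endloop
endfacet
facet normal 0.602 -0.553 0.576
outer loop
vertex -0.294 0.346 -1.002
vertex -1.426 -0.063 -0.21
vertex -0.541 -1.033 -2.068
endloop
endfacet
facet normal 0.141 0.783 0.605
outer loop
vertex -0.294 0.346 -1.002
vertex -0.987 0.982 -1.664
vertex -1.426 -0.063 -0.21
endloop
endfacet
facet normal -0.602 0.553 -0.576
outer loop
vertex -2.119 0.573 -0.872
vertex -0.987 0.982 -1.664
vertex -2.366 -0.806 -1.938
endloop
endfacet
facet normal -0.141 -0.783 -0.605
outer loop
vertex -1.234 -0.397 -2.73
vertex -0.541 -1.033 -2.068
vertex -2.366 -0.806 -1.938
endloop
endfacet
facet normal -0.602 0.553 -0.576
outer loop
vertex -2.366 -0.806 -1.938
vertex -0.987 0.982 -1.664
vertex -1.234 -0.397 -2.73
endloop
endfacet
facet normal 0.786 0.284 -0.550
outer loop
vertex -1.234 -0.397 -2.73
vertex -0.294 0.346 -1.002
vertex -0.541 -1.033 -2.068
endloop
endfacet
facet normal 0.786 0.284 -0.550
outer loop
vertex -0.987 0.982 -1.664
vertex -0.294 0.346 -1.002
vertex -1.234 -0.397 -2.73
endloop
endfacet

endsolid


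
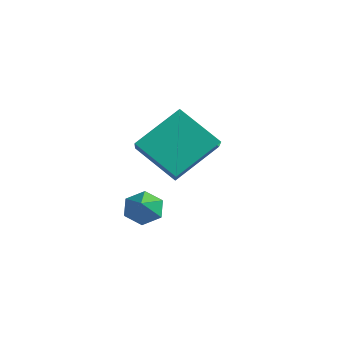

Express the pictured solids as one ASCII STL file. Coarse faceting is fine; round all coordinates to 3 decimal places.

solid 
facet normal -0.733 -0.317 0.602
outer loop
vertex -0.801 -2.18 3.262
vertex -2.089 -1.206 2.206
vertex -1.062 -3.786 2.099
endloop
endfacet
facet normal 0.667 -0.505 0.548
outer loop
vertex 0.309 -3.194 0.974
vertex -0.801 -2.18 3.262
vertex -1.062 -3.786 2.099
endloop
endfacet
facet normal -0.733 -0.317 0.602
outer loop
vertex -1.062 -3.786 2.099
vertex -2.089 -1.206 2.206
vertex -2.35 -2.812 1.043
endloop
endfacet
facet normal -0.130 -0.803 -0.582
outer loop
vertex -2.35 -2.812 1.043
vertex 0.309 -3.194 0.974
vertex -1.062 -3.786 2.099
endloop
endfacet
facet normal 0.130 0.803 0.582
outer loop
vertex -0.801 -2.18 3.262
vertex -0.718 -0.614 1.081
vertex -2.089 -1.206 2.206
endloop
endfacet
facet normal 0.667 -0.505 0.548
outer loop
vertex 0.57 -1.588 2.137
vertex -0.801 -2.18 3.262
vertex 0.309 -3.194 0.974
endloop
endfacet
facet normal 0.130 0.803 0.582
outer loop
vertex 0.57 -1.588 2.137
vertex -0.718 -0.614 1.081
vertex -0.801 -2.18 3.262
endloop
endfacet
facet normal -0.667 0.505 -0.548
outer loop
vertex -2.089 -1.206 2.206
vertex -0.718 -0.614 1.081
vertex -2.35 -2.812 1.043
endloop
endfacet
facet normal -0.130 -0.803 -0.582
outer loop
vertex -0.979 -2.22 -0.082
vertex 0.309 -3.194 0.974
vertex -2.35 -2.812 1.043
endloop
endfacet
facet normal -0.667 0.505 -0.548
outer loop
vertex -2.35 -2.812 1.043
vertex -0.718 -0.614 1.081
vertex -0.979 -2.22 -0.082
endloop
endfacet
facet normal 0.733 0.317 -0.602
outer loop
vertex -0.979 -2.22 -0.082
vertex 0.57 -1.588 2.137
vertex 0.309 -3.194 0.974
endloop
endfacet
facet normal 0.733 0.317 -0.602
outer loop
vertex -0.718 -0.614 1.081
vertex 0.57 -1.588 2.137
vertex -0.979 -2.22 -0.082
endloop
endfacet
facet normal -0.594 0.517 -0.616
outer loop
vertex -1.612 -3.109 -2.161
vertex -1.928 -2.806 -1.602
vertex -1.358 -2.501 -1.896
endloop
endfacet
facet normal 0.900 -0.210 -0.381
outer loop
vertex -1.612 -3.109 -2.161
vertex -1.358 -2.501 -1.896
vertex -1.112 -3.514 -0.758
endloop
endfacet
facet normal -0.594 0.517 -0.616
outer loop
vertex -1.358 -2.501 -1.896
vertex -1.928 -2.806 -1.602
vertex -1.674 -2.198 -1.337
endloop
endfacet
facet normal 0.854 0.466 0.230
outer loop
vertex -1.358 -2.501 -1.896
vertex -1.674 -2.198 -1.337
vertex -1.112 -3.514 -0.758
endloop
endfacet
facet normal -0.596 0.517 -0.615
outer loop
vertex -1.674 -2.198 -1.337
vertex -1.928 -2.806 -1.602
vertex -2.244 -2.504 -1.042
endloop
endfacet
facet normal 0.198 0.464 0.863
outer loop
vertex -1.674 -2.198 -1.337
vertex -2.244 -2.504 -1.042
vertex -1.112 -3.514 -0.758
endloop
endfacet
facet normal -0.596 0.517 -0.615
outer loop
vertex -2.244 -2.504 -1.042
vertex -1.928 -2.806 -1.602
vertex -2.497 -3.112 -1.308
endloop
endfacet
facet normal -0.414 -0.215 0.885
outer loop
vertex -2.244 -2.504 -1.042
vertex -2.497 -3.112 -1.308
vertex -1.112 -3.514 -0.758
endloop
endfacet
facet normal -0.596 0.516 -0.616
outer loop
vertex -2.497 -3.112 -1.308
vertex -1.928 -2.806 -1.602
vertex -2.181 -3.414 -1.867
endloop
endfacet
facet normal -0.367 -0.889 0.273
outer loop
vertex -2.497 -3.112 -1.308
vertex -2.181 -3.414 -1.867
vertex -1.112 -3.514 -0.758
endloop
endfacet
facet normal -0.595 0.516 -0.616
outer loop
vertex -2.181 -3.414 -1.867
vertex -1.928 -2.806 -1.602
vertex -1.612 -3.109 -2.161
endloop
endfacet
facet normal 0.290 -0.887 -0.359
outer loop
vertex -2.181 -3.414 -1.867
vertex -1.612 -3.109 -2.161
vertex -1.112 -3.514 -0.758
endloop
endfacet

endsolid


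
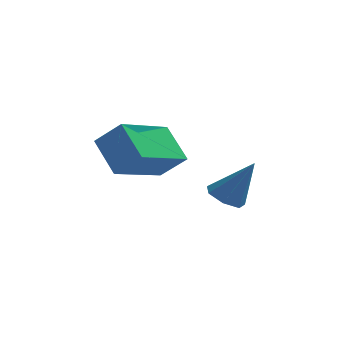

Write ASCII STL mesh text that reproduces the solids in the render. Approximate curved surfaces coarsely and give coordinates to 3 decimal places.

solid 
facet normal -0.519 0.014 -0.855
outer loop
vertex 2.097 3.921 0.119
vertex 1.51 3.782 0.473
vertex 1.787 4.405 0.315
endloop
endfacet
facet normal 0.824 0.561 -0.083
outer loop
vertex 2.097 3.921 0.119
vertex 1.787 4.405 0.315
vertex 2.39 3.758 1.927
endloop
endfacet
facet normal -0.519 0.014 -0.855
outer loop
vertex 1.787 4.405 0.315
vertex 1.51 3.782 0.473
vertex 1.268 4.42 0.63
endloop
endfacet
facet normal 0.207 0.932 0.297
outer loop
vertex 1.787 4.405 0.315
vertex 1.268 4.42 0.63
vertex 2.39 3.758 1.927
endloop
endfacet
facet normal -0.519 0.014 -0.855
outer loop
vertex 1.268 4.42 0.63
vertex 1.51 3.782 0.473
vertex 0.931 3.954 0.827
endloop
endfacet
facet normal -0.430 0.597 0.677
outer loop
vertex 1.268 4.42 0.63
vertex 0.931 3.954 0.827
vertex 2.39 3.758 1.927
endloop
endfacet
facet normal -0.518 0.015 -0.855
outer loop
vertex 0.931 3.954 0.827
vertex 1.51 3.782 0.473
vertex 1.029 3.359 0.757
endloop
endfacet
facet normal -0.607 -0.191 0.771
outer loop
vertex 0.931 3.954 0.827
vertex 1.029 3.359 0.757
vertex 2.39 3.758 1.927
endloop
endfacet
facet normal -0.517 0.014 -0.856
outer loop
vertex 1.029 3.359 0.757
vertex 1.51 3.782 0.473
vertex 1.49 3.082 0.474
endloop
endfacet
facet normal -0.192 -0.839 0.509
outer loop
vertex 1.029 3.359 0.757
vertex 1.49 3.082 0.474
vertex 2.39 3.758 1.927
endloop
endfacet
facet normal -0.518 0.014 -0.855
outer loop
vertex 1.49 3.082 0.474
vertex 1.51 3.782 0.473
vertex 1.965 3.332 0.19
endloop
endfacet
facet normal 0.504 -0.859 0.087
outer loop
vertex 1.49 3.082 0.474
vertex 1.965 3.332 0.19
vertex 2.39 3.758 1.927
endloop
endfacet
facet normal -0.519 0.013 -0.855
outer loop
vertex 1.965 3.332 0.19
vertex 1.51 3.782 0.473
vertex 2.097 3.921 0.119
endloop
endfacet
facet normal 0.956 -0.235 -0.176
outer loop
vertex 1.965 3.332 0.19
vertex 2.097 3.921 0.119
vertex 2.39 3.758 1.927
endloop
endfacet
facet normal -0.471 0.560 0.681
outer loop
vertex -1.2 0.293 4.542
vertex -0.082 2.004 3.909
vertex -2.017 0.542 3.772
endloop
endfacet
facet normal -0.522 -0.800 0.296
outer loop
vertex -1.338 -0.264 2.791
vertex -1.2 0.293 4.542
vertex -2.017 0.542 3.772
endloop
endfacet
facet normal -0.471 0.560 0.682
outer loop
vertex -2.017 0.542 3.772
vertex -0.082 2.004 3.909
vertex -0.899 2.253 3.14
endloop
endfacet
facet normal -0.710 0.217 -0.670
outer loop
vertex -0.899 2.253 3.14
vertex -1.338 -0.264 2.791
vertex -2.017 0.542 3.772
endloop
endfacet
facet normal 0.710 -0.216 0.670
outer loop
vertex -1.2 0.293 4.542
vertex 0.597 1.198 2.928
vertex -0.082 2.004 3.909
endloop
endfacet
facet normal -0.522 -0.800 0.296
outer loop
vertex -0.521 -0.513 3.56
vertex -1.2 0.293 4.542
vertex -1.338 -0.264 2.791
endloop
endfacet
facet normal 0.711 -0.217 0.669
outer loop
vertex -0.521 -0.513 3.56
vertex 0.597 1.198 2.928
vertex -1.2 0.293 4.542
endloop
endfacet
facet normal 0.522 0.800 -0.296
outer loop
vertex -0.082 2.004 3.909
vertex 0.597 1.198 2.928
vertex -0.899 2.253 3.14
endloop
endfacet
facet normal -0.711 0.217 -0.669
outer loop
vertex -0.22 1.447 2.158
vertex -1.338 -0.264 2.791
vertex -0.899 2.253 3.14
endloop
endfacet
facet normal 0.522 0.800 -0.295
outer loop
vertex -0.899 2.253 3.14
vertex 0.597 1.198 2.928
vertex -0.22 1.447 2.158
endloop
endfacet
facet normal 0.471 -0.560 -0.682
outer loop
vertex -0.22 1.447 2.158
vertex -0.521 -0.513 3.56
vertex -1.338 -0.264 2.791
endloop
endfacet
facet normal 0.472 -0.560 -0.681
outer loop
vertex 0.597 1.198 2.928
vertex -0.521 -0.513 3.56
vertex -0.22 1.447 2.158
endloop
endfacet

endsolid


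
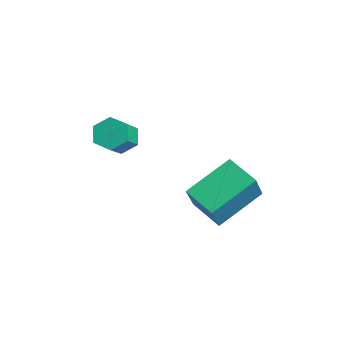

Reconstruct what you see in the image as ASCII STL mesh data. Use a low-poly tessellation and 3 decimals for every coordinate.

solid 
facet normal -0.415 0.369 -0.832
outer loop
vertex -0.736 0.129 -1.336
vertex 0.27 0.478 -1.683
vertex -0.49 -1.36 -2.12
endloop
endfacet
facet normal -0.898 -0.312 0.310
outer loop
vertex 0.07 -1.858 -0.997
vertex -0.736 0.129 -1.336
vertex -0.49 -1.36 -2.12
endloop
endfacet
facet normal -0.415 0.369 -0.832
outer loop
vertex -0.49 -1.36 -2.12
vertex 0.27 0.478 -1.683
vertex 0.516 -1.011 -2.467
endloop
endfacet
facet normal 0.145 -0.876 -0.461
outer loop
vertex 0.516 -1.011 -2.467
vertex 0.07 -1.858 -0.997
vertex -0.49 -1.36 -2.12
endloop
endfacet
facet normal -0.145 0.876 0.461
outer loop
vertex -0.736 0.129 -1.336
vertex 0.83 -0.02 -0.56
vertex 0.27 0.478 -1.683
endloop
endfacet
facet normal -0.898 -0.312 0.310
outer loop
vertex -0.176 -0.369 -0.213
vertex -0.736 0.129 -1.336
vertex 0.07 -1.858 -0.997
endloop
endfacet
facet normal -0.145 0.876 0.461
outer loop
vertex -0.176 -0.369 -0.213
vertex 0.83 -0.02 -0.56
vertex -0.736 0.129 -1.336
endloop
endfacet
facet normal 0.898 0.312 -0.310
outer loop
vertex 0.27 0.478 -1.683
vertex 0.83 -0.02 -0.56
vertex 0.516 -1.011 -2.467
endloop
endfacet
facet normal 0.145 -0.876 -0.461
outer loop
vertex 1.076 -1.509 -1.344
vertex 0.07 -1.858 -0.997
vertex 0.516 -1.011 -2.467
endloop
endfacet
facet normal 0.898 0.312 -0.310
outer loop
vertex 0.516 -1.011 -2.467
vertex 0.83 -0.02 -0.56
vertex 1.076 -1.509 -1.344
endloop
endfacet
facet normal 0.415 -0.369 0.832
outer loop
vertex 1.076 -1.509 -1.344
vertex -0.176 -0.369 -0.213
vertex 0.07 -1.858 -0.997
endloop
endfacet
facet normal 0.415 -0.369 0.832
outer loop
vertex 0.83 -0.02 -0.56
vertex -0.176 -0.369 -0.213
vertex 1.076 -1.509 -1.344
endloop
endfacet
facet normal -0.543 0.521 -0.659
outer loop
vertex -2.953 -2.592 -1.165
vertex -3.335 -2.439 -0.729
vertex -2.859 -2.092 -0.847
endloop
endfacet
facet normal 0.824 0.185 -0.535
outer loop
vertex -2.953 -2.592 -1.165
vertex -2.859 -2.092 -0.847
vertex -2.344 -3.175 -0.428
endloop
endfacet
facet normal 0.824 0.185 -0.535
outer loop
vertex -2.344 -3.175 -0.428
vertex -2.859 -2.092 -0.847
vertex -2.25 -2.675 -0.11
endloop
endfacet
facet normal 0.544 -0.521 0.658
outer loop
vertex -2.344 -3.175 -0.428
vertex -2.25 -2.675 -0.11
vertex -2.725 -3.021 0.009
endloop
endfacet
facet normal -0.543 0.521 -0.659
outer loop
vertex -2.859 -2.092 -0.847
vertex -3.335 -2.439 -0.729
vertex -3.241 -1.939 -0.411
endloop
endfacet
facet normal 0.547 0.815 0.193
outer loop
vertex -2.859 -2.092 -0.847
vertex -3.241 -1.939 -0.411
vertex -2.25 -2.675 -0.11
endloop
endfacet
facet normal 0.547 0.815 0.191
outer loop
vertex -2.25 -2.675 -0.11
vertex -3.241 -1.939 -0.411
vertex -2.632 -2.521 0.327
endloop
endfacet
facet normal 0.544 -0.520 0.659
outer loop
vertex -2.25 -2.675 -0.11
vertex -2.632 -2.521 0.327
vertex -2.725 -3.021 0.009
endloop
endfacet
facet normal -0.544 0.521 -0.658
outer loop
vertex -3.241 -1.939 -0.411
vertex -3.335 -2.439 -0.729
vertex -3.716 -2.285 -0.292
endloop
endfacet
facet normal -0.277 0.630 0.725
outer loop
vertex -3.241 -1.939 -0.411
vertex -3.716 -2.285 -0.292
vertex -2.632 -2.521 0.327
endloop
endfacet
facet normal -0.278 0.628 0.727
outer loop
vertex -2.632 -2.521 0.327
vertex -3.716 -2.285 -0.292
vertex -3.107 -2.868 0.445
endloop
endfacet
facet normal 0.544 -0.520 0.659
outer loop
vertex -2.632 -2.521 0.327
vertex -3.107 -2.868 0.445
vertex -2.725 -3.021 0.009
endloop
endfacet
facet normal -0.544 0.521 -0.658
outer loop
vertex -3.716 -2.285 -0.292
vertex -3.335 -2.439 -0.729
vertex -3.81 -2.785 -0.61
endloop
endfacet
facet normal -0.824 -0.185 0.535
outer loop
vertex -3.716 -2.285 -0.292
vertex -3.81 -2.785 -0.61
vertex -3.107 -2.868 0.445
endloop
endfacet
facet normal -0.824 -0.185 0.535
outer loop
vertex -3.107 -2.868 0.445
vertex -3.81 -2.785 -0.61
vertex -3.201 -3.368 0.127
endloop
endfacet
facet normal 0.543 -0.521 0.659
outer loop
vertex -3.107 -2.868 0.445
vertex -3.201 -3.368 0.127
vertex -2.725 -3.021 0.009
endloop
endfacet
facet normal -0.544 0.520 -0.659
outer loop
vertex -3.81 -2.785 -0.61
vertex -3.335 -2.439 -0.729
vertex -3.428 -2.939 -1.047
endloop
endfacet
facet normal -0.548 -0.814 -0.192
outer loop
vertex -3.81 -2.785 -0.61
vertex -3.428 -2.939 -1.047
vertex -3.201 -3.368 0.127
endloop
endfacet
facet normal -0.546 -0.815 -0.192
outer loop
vertex -3.201 -3.368 0.127
vertex -3.428 -2.939 -1.047
vertex -2.819 -3.521 -0.309
endloop
endfacet
facet normal 0.543 -0.521 0.659
outer loop
vertex -3.201 -3.368 0.127
vertex -2.819 -3.521 -0.309
vertex -2.725 -3.021 0.009
endloop
endfacet
facet normal -0.544 0.520 -0.659
outer loop
vertex -3.428 -2.939 -1.047
vertex -3.335 -2.439 -0.729
vertex -2.953 -2.592 -1.165
endloop
endfacet
facet normal 0.279 -0.629 -0.726
outer loop
vertex -3.428 -2.939 -1.047
vertex -2.953 -2.592 -1.165
vertex -2.819 -3.521 -0.309
endloop
endfacet
facet normal 0.276 -0.629 -0.726
outer loop
vertex -2.819 -3.521 -0.309
vertex -2.953 -2.592 -1.165
vertex -2.344 -3.175 -0.428
endloop
endfacet
facet normal 0.544 -0.521 0.658
outer loop
vertex -2.819 -3.521 -0.309
vertex -2.344 -3.175 -0.428
vertex -2.725 -3.021 0.009
endloop
endfacet

endsolid


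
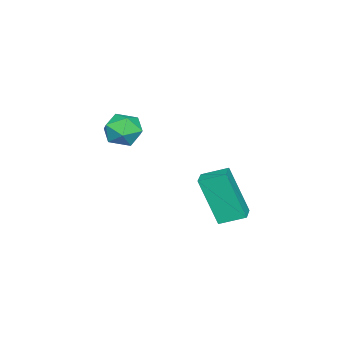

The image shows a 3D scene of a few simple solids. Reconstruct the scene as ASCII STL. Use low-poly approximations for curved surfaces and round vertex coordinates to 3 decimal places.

solid 
facet normal -0.965 0.255 -0.064
outer loop
vertex -0.154 -1.536 -1.097
vertex -0.379 -2.31 -0.791
vertex -0.242 -1.655 -0.248
endloop
endfacet
facet normal -0.557 0.828 0.058
outer loop
vertex -0.154 -1.536 -1.097
vertex -0.242 -1.655 -0.248
vertex 0.417 -1.19 -0.552
endloop
endfacet
facet normal -0.081 0.878 -0.472
outer loop
vertex -0.154 -1.536 -1.097
vertex 0.417 -1.19 -0.552
vertex 0.688 -1.558 -1.283
endloop
endfacet
facet normal -0.195 0.336 -0.922
outer loop
vertex -0.154 -1.536 -1.097
vertex 0.688 -1.558 -1.283
vertex 0.195 -2.25 -1.431
endloop
endfacet
facet normal -0.741 -0.049 -0.669
outer loop
vertex -0.154 -1.536 -1.097
vertex 0.195 -2.25 -1.431
vertex -0.379 -2.31 -0.791
endloop
endfacet
facet normal -0.200 0.719 0.666
outer loop
vertex 0.417 -1.19 -0.552
vertex -0.242 -1.655 -0.248
vertex 0.545 -1.75 0.091
endloop
endfacet
facet normal -0.859 -0.208 0.467
outer loop
vertex -0.242 -1.655 -0.248
vertex -0.379 -2.31 -0.791
vertex 0.052 -2.442 -0.057
endloop
endfacet
facet normal -0.497 -0.701 -0.512
outer loop
vertex -0.379 -2.31 -0.791
vertex 0.195 -2.25 -1.431
vertex 0.323 -2.81 -0.788
endloop
endfacet
facet normal 0.386 -0.079 -0.919
outer loop
vertex 0.195 -2.25 -1.431
vertex 0.688 -1.558 -1.283
vertex 0.982 -2.345 -1.092
endloop
endfacet
facet normal 0.570 0.799 -0.191
outer loop
vertex 0.688 -1.558 -1.283
vertex 0.417 -1.19 -0.552
vertex 1.119 -1.69 -0.549
endloop
endfacet
facet normal 0.195 -0.336 0.922
outer loop
vertex 0.894 -2.464 -0.243
vertex 0.545 -1.75 0.091
vertex 0.052 -2.442 -0.057
endloop
endfacet
facet normal 0.081 -0.878 0.472
outer loop
vertex 0.894 -2.464 -0.243
vertex 0.052 -2.442 -0.057
vertex 0.323 -2.81 -0.788
endloop
endfacet
facet normal 0.557 -0.828 -0.058
outer loop
vertex 0.894 -2.464 -0.243
vertex 0.323 -2.81 -0.788
vertex 0.982 -2.345 -1.092
endloop
endfacet
facet normal 0.965 -0.255 0.064
outer loop
vertex 0.894 -2.464 -0.243
vertex 0.982 -2.345 -1.092
vertex 1.119 -1.69 -0.549
endloop
endfacet
facet normal 0.741 0.049 0.669
outer loop
vertex 0.894 -2.464 -0.243
vertex 1.119 -1.69 -0.549
vertex 0.545 -1.75 0.091
endloop
endfacet
facet normal -0.386 0.079 0.919
outer loop
vertex 0.052 -2.442 -0.057
vertex 0.545 -1.75 0.091
vertex -0.242 -1.655 -0.248
endloop
endfacet
facet normal -0.570 -0.799 0.191
outer loop
vertex 0.323 -2.81 -0.788
vertex 0.052 -2.442 -0.057
vertex -0.379 -2.31 -0.791
endloop
endfacet
facet normal 0.200 -0.719 -0.666
outer loop
vertex 0.982 -2.345 -1.092
vertex 0.323 -2.81 -0.788
vertex 0.195 -2.25 -1.431
endloop
endfacet
facet normal 0.859 0.208 -0.467
outer loop
vertex 1.119 -1.69 -0.549
vertex 0.982 -2.345 -1.092
vertex 0.688 -1.558 -1.283
endloop
endfacet
facet normal 0.497 0.701 0.512
outer loop
vertex 0.545 -1.75 0.091
vertex 1.119 -1.69 -0.549
vertex 0.417 -1.19 -0.552
endloop
endfacet
facet normal -0.962 -0.228 -0.149
outer loop
vertex 0.974 1.359 -2.054
vertex 0.677 2.349 -1.65
vertex 1.085 2.217 -4.077
endloop
endfacet
facet normal 0.268 -0.892 -0.364
outer loop
vertex 1.903 2.411 -3.95
vertex 0.974 1.359 -2.054
vertex 1.085 2.217 -4.077
endloop
endfacet
facet normal -0.962 -0.227 -0.149
outer loop
vertex 1.085 2.217 -4.077
vertex 0.677 2.349 -1.65
vertex 0.788 3.208 -3.673
endloop
endfacet
facet normal 0.050 0.390 -0.919
outer loop
vertex 0.788 3.208 -3.673
vertex 1.903 2.411 -3.95
vertex 1.085 2.217 -4.077
endloop
endfacet
facet normal -0.050 -0.390 0.919
outer loop
vertex 0.974 1.359 -2.054
vertex 1.495 2.543 -1.523
vertex 0.677 2.349 -1.65
endloop
endfacet
facet normal 0.267 -0.892 -0.364
outer loop
vertex 1.792 1.552 -1.927
vertex 0.974 1.359 -2.054
vertex 1.903 2.411 -3.95
endloop
endfacet
facet normal -0.051 -0.390 0.919
outer loop
vertex 1.792 1.552 -1.927
vertex 1.495 2.543 -1.523
vertex 0.974 1.359 -2.054
endloop
endfacet
facet normal -0.268 0.892 0.364
outer loop
vertex 0.677 2.349 -1.65
vertex 1.495 2.543 -1.523
vertex 0.788 3.208 -3.673
endloop
endfacet
facet normal 0.051 0.390 -0.919
outer loop
vertex 1.606 3.401 -3.546
vertex 1.903 2.411 -3.95
vertex 0.788 3.208 -3.673
endloop
endfacet
facet normal -0.267 0.892 0.364
outer loop
vertex 0.788 3.208 -3.673
vertex 1.495 2.543 -1.523
vertex 1.606 3.401 -3.546
endloop
endfacet
facet normal 0.962 0.228 0.149
outer loop
vertex 1.606 3.401 -3.546
vertex 1.792 1.552 -1.927
vertex 1.903 2.411 -3.95
endloop
endfacet
facet normal 0.962 0.228 0.149
outer loop
vertex 1.495 2.543 -1.523
vertex 1.792 1.552 -1.927
vertex 1.606 3.401 -3.546
endloop
endfacet

endsolid


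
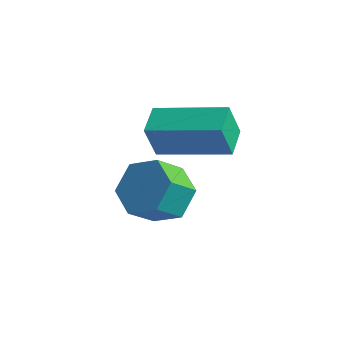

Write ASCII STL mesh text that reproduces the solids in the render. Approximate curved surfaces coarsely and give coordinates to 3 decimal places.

solid 
facet normal 0.317 0.632 -0.707
outer loop
vertex 3.276 0.69 -0.792
vertex 2.556 0.582 -1.211
vertex 2.62 1.192 -0.637
endloop
endfacet
facet normal 0.539 0.493 0.683
outer loop
vertex 3.276 0.69 -0.792
vertex 2.62 1.192 -0.637
vertex 2.944 0.026 -0.05
endloop
endfacet
facet normal 0.539 0.493 0.683
outer loop
vertex 2.944 0.026 -0.05
vertex 2.62 1.192 -0.637
vertex 2.288 0.528 0.105
endloop
endfacet
facet normal -0.317 -0.632 0.707
outer loop
vertex 2.944 0.026 -0.05
vertex 2.288 0.528 0.105
vertex 2.224 -0.082 -0.469
endloop
endfacet
facet normal 0.317 0.632 -0.707
outer loop
vertex 2.62 1.192 -0.637
vertex 2.556 0.582 -1.211
vertex 1.9 1.084 -1.056
endloop
endfacet
facet normal -0.406 0.764 0.502
outer loop
vertex 2.62 1.192 -0.637
vertex 1.9 1.084 -1.056
vertex 2.288 0.528 0.105
endloop
endfacet
facet normal -0.407 0.764 0.502
outer loop
vertex 2.288 0.528 0.105
vertex 1.9 1.084 -1.056
vertex 1.568 0.419 -0.313
endloop
endfacet
facet normal -0.315 -0.633 0.707
outer loop
vertex 2.288 0.528 0.105
vertex 1.568 0.419 -0.313
vertex 2.224 -0.082 -0.469
endloop
endfacet
facet normal 0.317 0.632 -0.707
outer loop
vertex 1.9 1.084 -1.056
vertex 2.556 0.582 -1.211
vertex 1.836 0.474 -1.63
endloop
endfacet
facet normal -0.946 0.270 -0.181
outer loop
vertex 1.9 1.084 -1.056
vertex 1.836 0.474 -1.63
vertex 1.568 0.419 -0.313
endloop
endfacet
facet normal -0.946 0.270 -0.181
outer loop
vertex 1.568 0.419 -0.313
vertex 1.836 0.474 -1.63
vertex 1.504 -0.19 -0.888
endloop
endfacet
facet normal -0.316 -0.634 0.706
outer loop
vertex 1.568 0.419 -0.313
vertex 1.504 -0.19 -0.888
vertex 2.224 -0.082 -0.469
endloop
endfacet
facet normal 0.317 0.632 -0.707
outer loop
vertex 1.836 0.474 -1.63
vertex 2.556 0.582 -1.211
vertex 2.492 -0.028 -1.785
endloop
endfacet
facet normal -0.539 -0.493 -0.683
outer loop
vertex 1.836 0.474 -1.63
vertex 2.492 -0.028 -1.785
vertex 1.504 -0.19 -0.888
endloop
endfacet
facet normal -0.539 -0.493 -0.683
outer loop
vertex 1.504 -0.19 -0.888
vertex 2.492 -0.028 -1.785
vertex 2.16 -0.692 -1.043
endloop
endfacet
facet normal -0.317 -0.632 0.707
outer loop
vertex 1.504 -0.19 -0.888
vertex 2.16 -0.692 -1.043
vertex 2.224 -0.082 -0.469
endloop
endfacet
facet normal 0.315 0.633 -0.707
outer loop
vertex 2.492 -0.028 -1.785
vertex 2.556 0.582 -1.211
vertex 3.212 0.081 -1.367
endloop
endfacet
facet normal 0.407 -0.764 -0.501
outer loop
vertex 2.492 -0.028 -1.785
vertex 3.212 0.081 -1.367
vertex 2.16 -0.692 -1.043
endloop
endfacet
facet normal 0.407 -0.764 -0.502
outer loop
vertex 2.16 -0.692 -1.043
vertex 3.212 0.081 -1.367
vertex 2.88 -0.584 -0.624
endloop
endfacet
facet normal -0.317 -0.632 0.707
outer loop
vertex 2.16 -0.692 -1.043
vertex 2.88 -0.584 -0.624
vertex 2.224 -0.082 -0.469
endloop
endfacet
facet normal 0.316 0.634 -0.706
outer loop
vertex 3.212 0.081 -1.367
vertex 2.556 0.582 -1.211
vertex 3.276 0.69 -0.792
endloop
endfacet
facet normal 0.946 -0.270 0.181
outer loop
vertex 3.212 0.081 -1.367
vertex 3.276 0.69 -0.792
vertex 2.88 -0.584 -0.624
endloop
endfacet
facet normal 0.946 -0.270 0.181
outer loop
vertex 2.88 -0.584 -0.624
vertex 3.276 0.69 -0.792
vertex 2.944 0.026 -0.05
endloop
endfacet
facet normal -0.317 -0.632 0.707
outer loop
vertex 2.88 -0.584 -0.624
vertex 2.944 0.026 -0.05
vertex 2.224 -0.082 -0.469
endloop
endfacet
facet normal -0.942 -0.222 -0.250
outer loop
vertex 2.221 0.016 1.639
vertex 1.997 0.838 1.753
vertex 2.435 0.21 0.661
endloop
endfacet
facet normal 0.261 -0.956 -0.133
outer loop
vertex 4.263 0.642 1.147
vertex 2.221 0.016 1.639
vertex 2.435 0.21 0.661
endloop
endfacet
facet normal -0.942 -0.222 -0.250
outer loop
vertex 2.435 0.21 0.661
vertex 1.997 0.838 1.753
vertex 2.211 1.032 0.775
endloop
endfacet
facet normal 0.210 0.190 -0.959
outer loop
vertex 2.211 1.032 0.775
vertex 4.263 0.642 1.147
vertex 2.435 0.21 0.661
endloop
endfacet
facet normal -0.210 -0.190 0.959
outer loop
vertex 2.221 0.016 1.639
vertex 3.825 1.27 2.239
vertex 1.997 0.838 1.753
endloop
endfacet
facet normal 0.261 -0.956 -0.133
outer loop
vertex 4.049 0.448 2.125
vertex 2.221 0.016 1.639
vertex 4.263 0.642 1.147
endloop
endfacet
facet normal -0.210 -0.190 0.959
outer loop
vertex 4.049 0.448 2.125
vertex 3.825 1.27 2.239
vertex 2.221 0.016 1.639
endloop
endfacet
facet normal -0.261 0.956 0.133
outer loop
vertex 1.997 0.838 1.753
vertex 3.825 1.27 2.239
vertex 2.211 1.032 0.775
endloop
endfacet
facet normal 0.210 0.190 -0.959
outer loop
vertex 4.039 1.464 1.261
vertex 4.263 0.642 1.147
vertex 2.211 1.032 0.775
endloop
endfacet
facet normal -0.261 0.956 0.133
outer loop
vertex 2.211 1.032 0.775
vertex 3.825 1.27 2.239
vertex 4.039 1.464 1.261
endloop
endfacet
facet normal 0.942 0.222 0.250
outer loop
vertex 4.039 1.464 1.261
vertex 4.049 0.448 2.125
vertex 4.263 0.642 1.147
endloop
endfacet
facet normal 0.942 0.222 0.250
outer loop
vertex 3.825 1.27 2.239
vertex 4.049 0.448 2.125
vertex 4.039 1.464 1.261
endloop
endfacet

endsolid
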